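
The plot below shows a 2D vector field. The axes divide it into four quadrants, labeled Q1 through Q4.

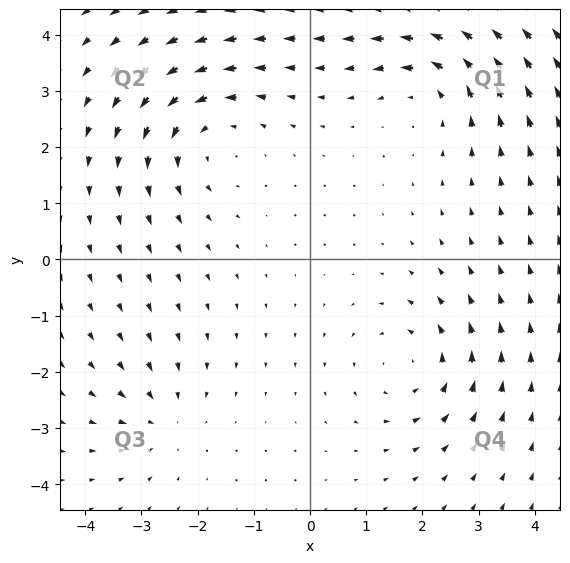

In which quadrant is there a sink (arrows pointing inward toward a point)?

Q3

The sink sits at approximately (-2.6, -2.9), which lies in quadrant Q3. The divergence there is about -3, negative as expected for a sink.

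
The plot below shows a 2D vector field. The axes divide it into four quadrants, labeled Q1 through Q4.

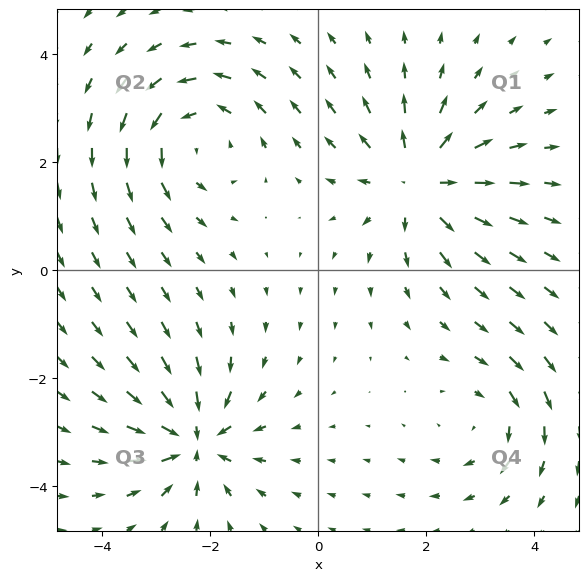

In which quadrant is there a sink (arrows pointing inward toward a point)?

The sink sits at approximately (-2.3, -3.2), which lies in quadrant Q3. The divergence there is about -5, negative as expected for a sink.

Q3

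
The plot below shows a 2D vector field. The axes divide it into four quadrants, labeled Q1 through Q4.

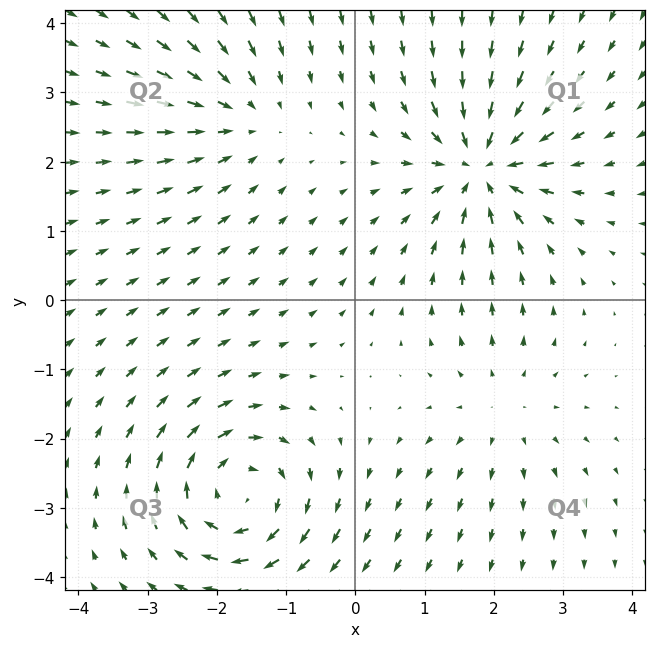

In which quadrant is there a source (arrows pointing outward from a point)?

The source sits at approximately (2.1, -1.6), which lies in quadrant Q4. The divergence there is about +3, positive as expected for a source.

Q4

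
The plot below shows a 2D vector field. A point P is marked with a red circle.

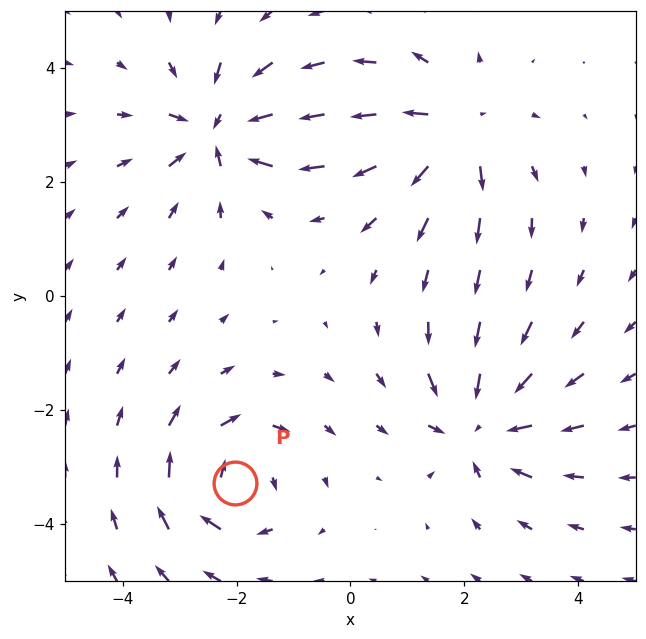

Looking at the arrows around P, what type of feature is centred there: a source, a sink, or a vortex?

At P (-2.0, -3.3) the arrows circulate clockwise. Divergence ≈0, curl about -4 — near-zero divergence with nonzero curl is a vortex.

vortex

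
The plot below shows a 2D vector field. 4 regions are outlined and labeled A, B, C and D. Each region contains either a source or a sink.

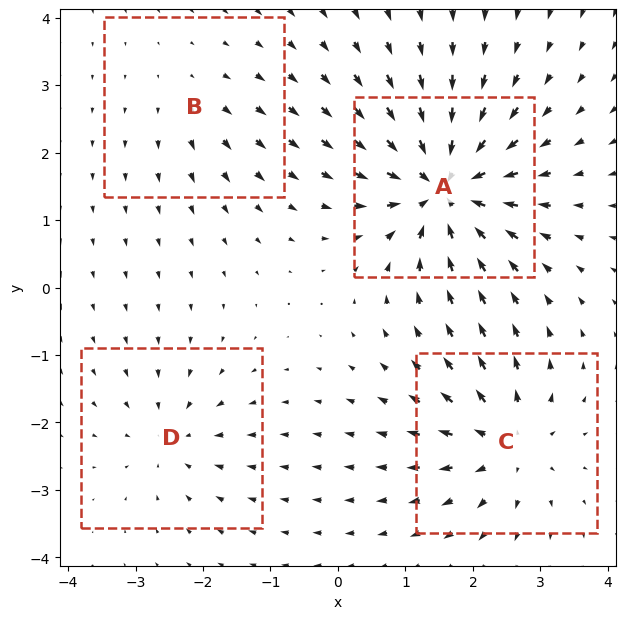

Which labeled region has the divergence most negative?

A

Divergence at each region's feature centre — A: about -9, B: about +2, C: about +6, D: about -4. Region A is most negative.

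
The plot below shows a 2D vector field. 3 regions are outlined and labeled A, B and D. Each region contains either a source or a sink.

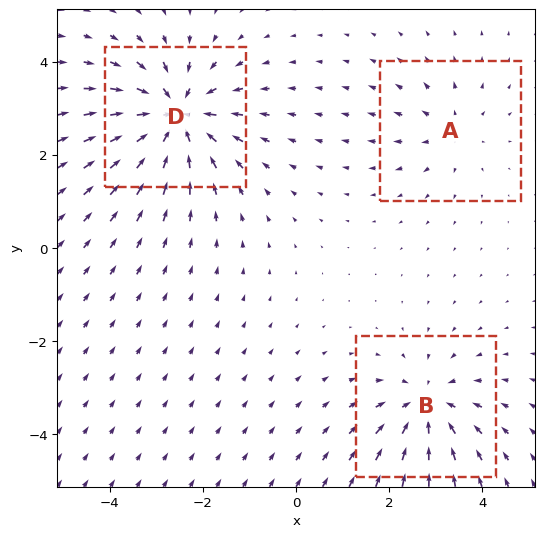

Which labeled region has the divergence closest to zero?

A

Divergence at each region's feature centre — A: about +2, B: about -3, D: about -5. Region A is closest to zero.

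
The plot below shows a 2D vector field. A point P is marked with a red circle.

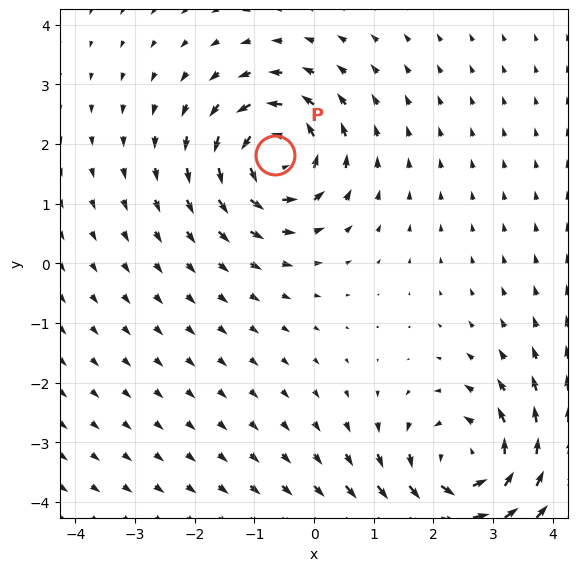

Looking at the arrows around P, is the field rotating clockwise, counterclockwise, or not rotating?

Near P at (-0.7, 1.8) the arrows circulate counterclockwise. The curl (z-component) there is about +5; positive curl means counterclockwise rotation.

counterclockwise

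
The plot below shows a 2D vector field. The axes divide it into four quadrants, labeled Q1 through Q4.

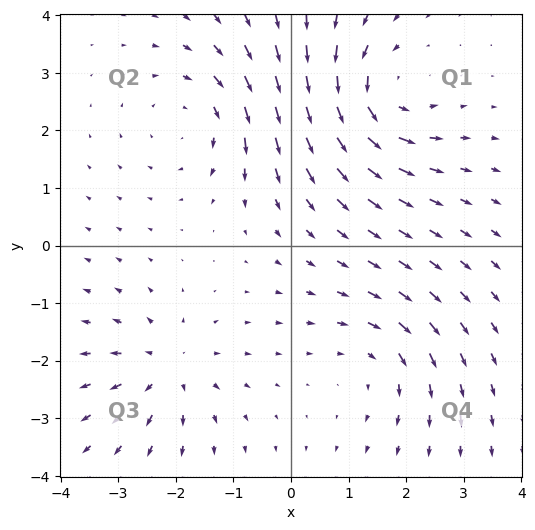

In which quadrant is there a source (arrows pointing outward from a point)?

The source sits at approximately (-2.1, -2.1), which lies in quadrant Q3. The divergence there is about +4, positive as expected for a source.

Q3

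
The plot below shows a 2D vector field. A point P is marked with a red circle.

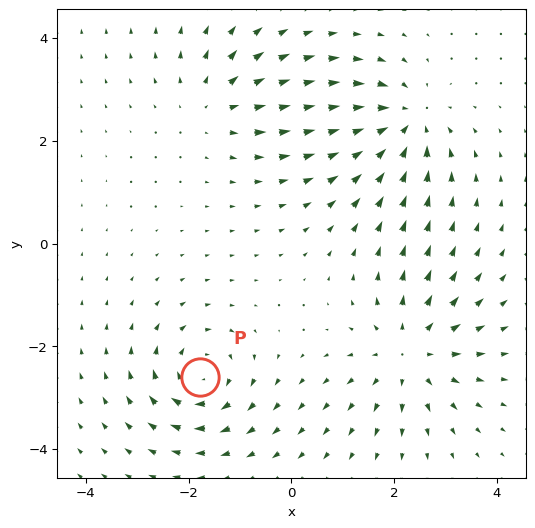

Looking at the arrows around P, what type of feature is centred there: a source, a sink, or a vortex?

vortex

At P (-1.8, -2.6) the arrows circulate clockwise. Divergence ≈0, curl about -5 — near-zero divergence with nonzero curl is a vortex.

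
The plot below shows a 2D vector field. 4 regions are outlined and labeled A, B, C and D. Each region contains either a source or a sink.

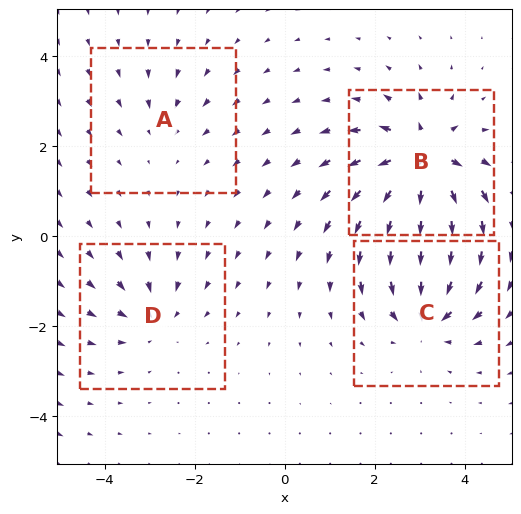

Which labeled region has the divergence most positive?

B

Divergence at each region's feature centre — A: about -2, B: about +8, C: about -6, D: about -4. Region B is most positive.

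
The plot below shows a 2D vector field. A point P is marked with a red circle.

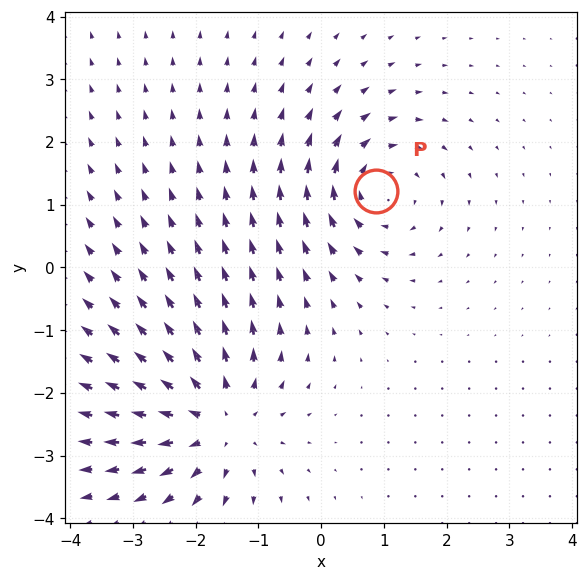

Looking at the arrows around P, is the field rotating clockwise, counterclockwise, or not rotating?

Near P at (0.9, 1.2) the arrows circulate clockwise. The curl (z-component) there is about -4; negative curl means clockwise rotation.

clockwise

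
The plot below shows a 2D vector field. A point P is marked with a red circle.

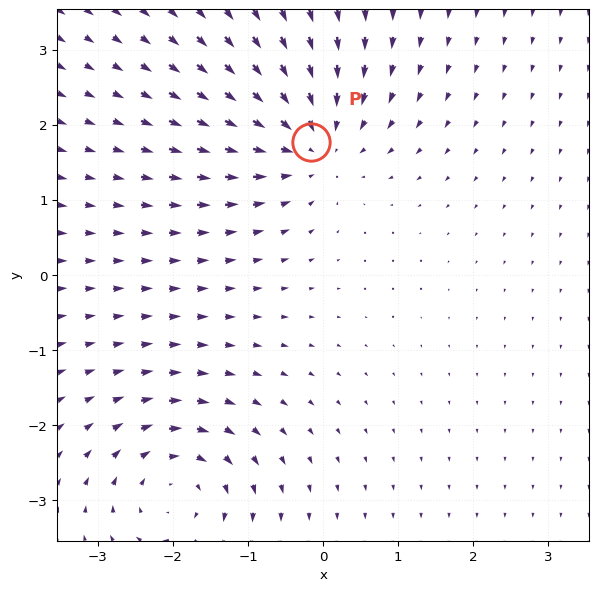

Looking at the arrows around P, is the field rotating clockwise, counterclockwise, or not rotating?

Near P at (-0.2, 1.8) the arrows show no circulation. The curl there is ≈0.

not rotating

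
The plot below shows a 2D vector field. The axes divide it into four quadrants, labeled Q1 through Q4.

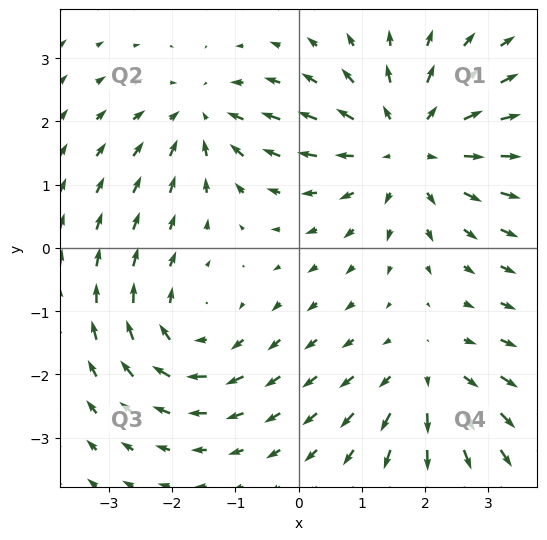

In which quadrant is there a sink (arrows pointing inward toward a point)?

The sink sits at approximately (-1.5, 2.1), which lies in quadrant Q2. The divergence there is about -3, negative as expected for a sink.

Q2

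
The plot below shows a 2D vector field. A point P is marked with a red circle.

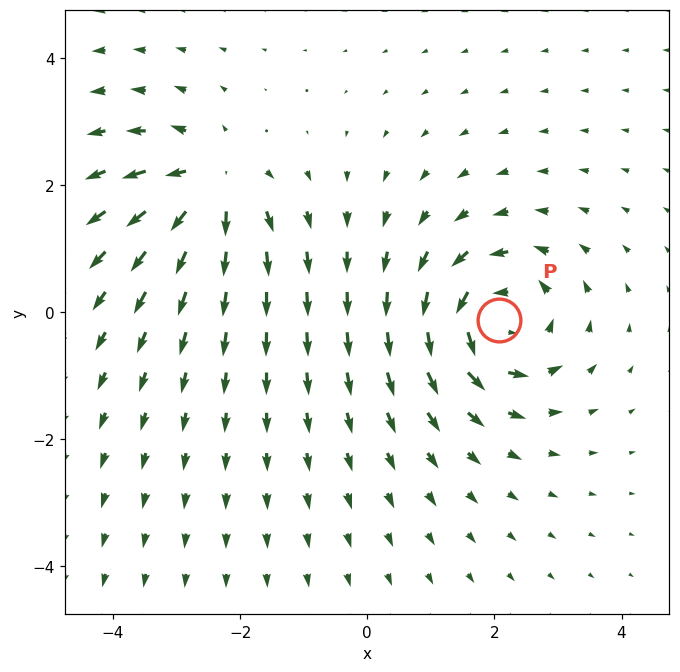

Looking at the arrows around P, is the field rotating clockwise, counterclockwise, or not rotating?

Near P at (2.1, -0.1) the arrows circulate counterclockwise. The curl (z-component) there is about +5; positive curl means counterclockwise rotation.

counterclockwise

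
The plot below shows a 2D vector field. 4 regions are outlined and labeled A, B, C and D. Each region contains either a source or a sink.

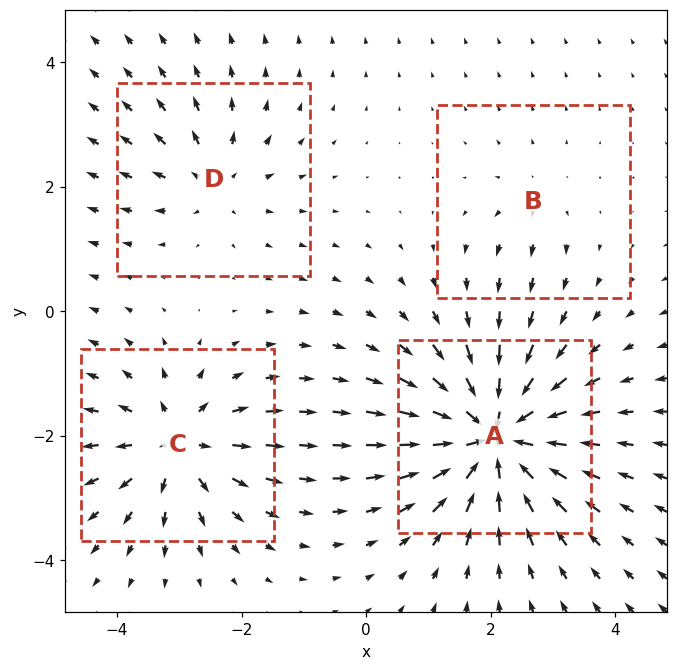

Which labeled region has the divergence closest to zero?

Divergence at each region's feature centre — A: about -9, B: about +2, C: about +6, D: about +4. Region B is closest to zero.

B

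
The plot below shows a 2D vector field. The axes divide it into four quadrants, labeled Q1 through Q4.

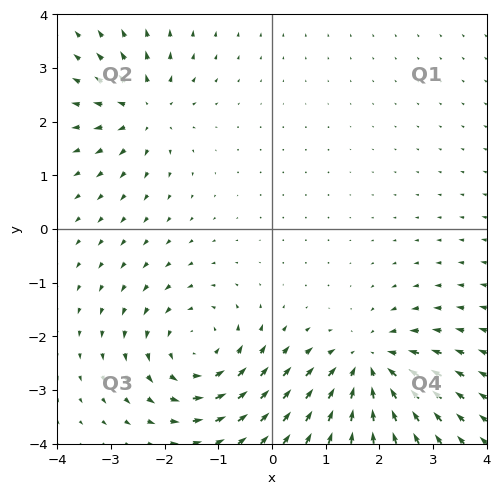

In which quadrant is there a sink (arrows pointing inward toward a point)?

The sink sits at approximately (1.8, -2.6), which lies in quadrant Q4. The divergence there is about -4, negative as expected for a sink.

Q4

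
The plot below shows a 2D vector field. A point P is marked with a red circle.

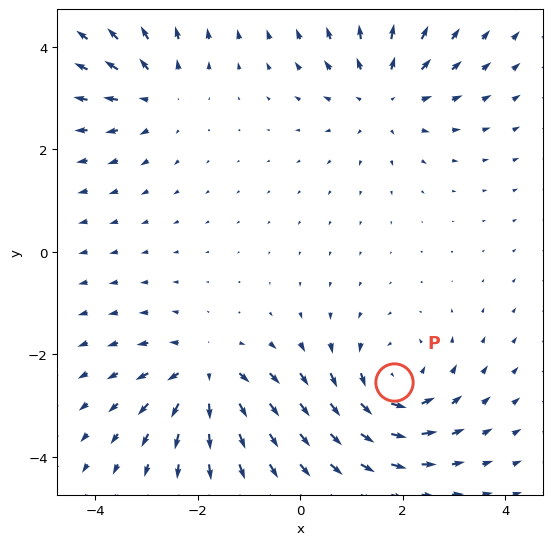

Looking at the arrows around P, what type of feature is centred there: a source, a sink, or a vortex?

vortex

At P (1.8, -2.5) the arrows circulate counterclockwise. Divergence ≈0, curl about +5 — near-zero divergence with nonzero curl is a vortex.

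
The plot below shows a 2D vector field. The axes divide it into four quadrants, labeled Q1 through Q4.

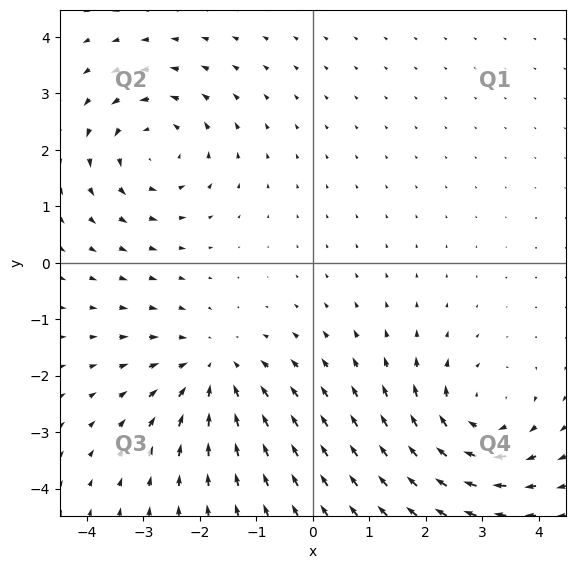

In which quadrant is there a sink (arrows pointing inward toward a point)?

Q3

The sink sits at approximately (-1.8, -1.9), which lies in quadrant Q3. The divergence there is about -4, negative as expected for a sink.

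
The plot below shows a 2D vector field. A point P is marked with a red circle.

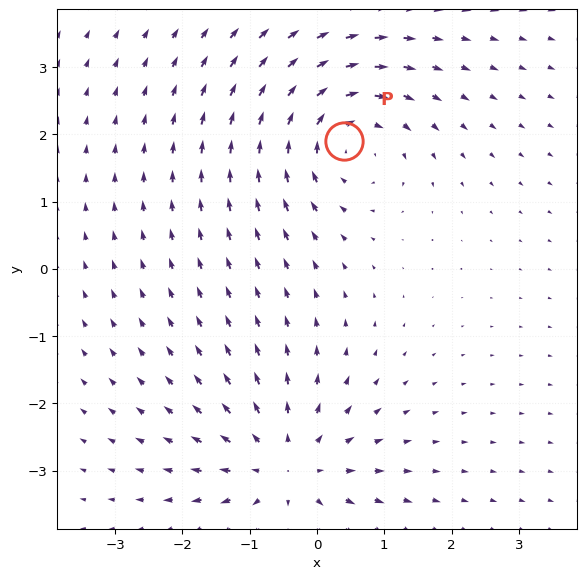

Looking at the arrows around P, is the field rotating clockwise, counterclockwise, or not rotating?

Near P at (0.4, 1.9) the arrows circulate clockwise. The curl (z-component) there is about -3; negative curl means clockwise rotation.

clockwise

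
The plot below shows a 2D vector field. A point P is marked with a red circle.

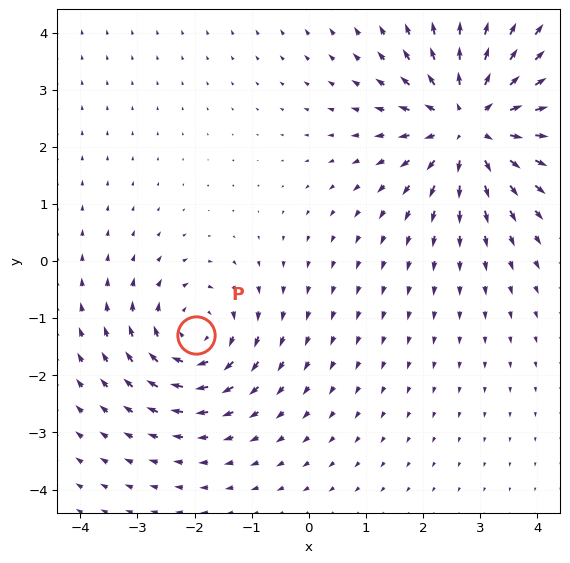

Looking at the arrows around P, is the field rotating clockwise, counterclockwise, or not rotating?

clockwise

Near P at (-2.0, -1.3) the arrows circulate clockwise. The curl (z-component) there is about -4; negative curl means clockwise rotation.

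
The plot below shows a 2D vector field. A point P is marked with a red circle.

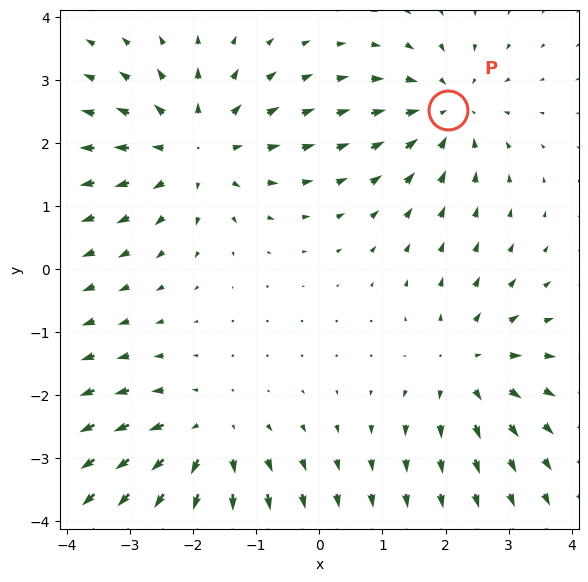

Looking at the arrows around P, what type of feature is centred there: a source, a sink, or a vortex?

sink

At P (2.0, 2.5) the arrows converge inward. Divergence about -4, curl ≈0 — negative divergence with near-zero curl is a sink.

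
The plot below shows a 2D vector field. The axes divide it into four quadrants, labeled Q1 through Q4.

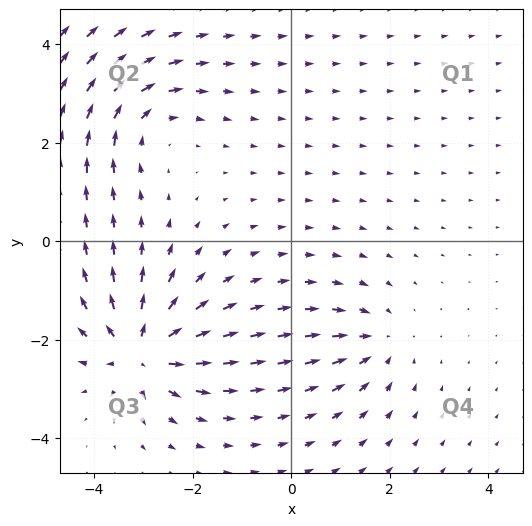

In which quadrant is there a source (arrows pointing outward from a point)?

Q3

The source sits at approximately (-3.1, -2.2), which lies in quadrant Q3. The divergence there is about +6, positive as expected for a source.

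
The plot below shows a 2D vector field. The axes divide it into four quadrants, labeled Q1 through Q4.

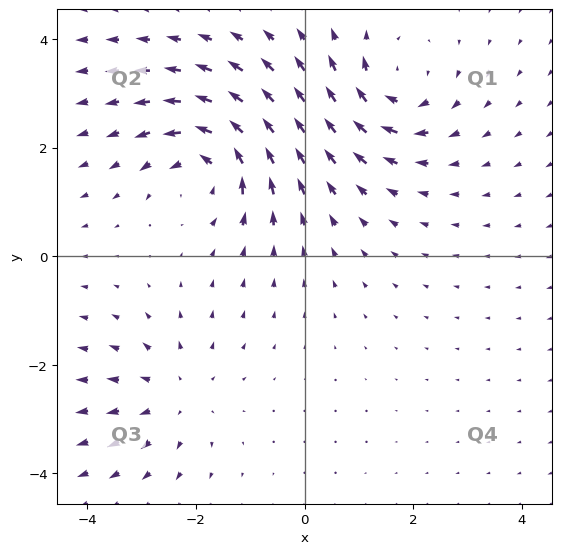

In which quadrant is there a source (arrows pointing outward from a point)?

Q3

The source sits at approximately (-2.4, -2.5), which lies in quadrant Q3. The divergence there is about +3, positive as expected for a source.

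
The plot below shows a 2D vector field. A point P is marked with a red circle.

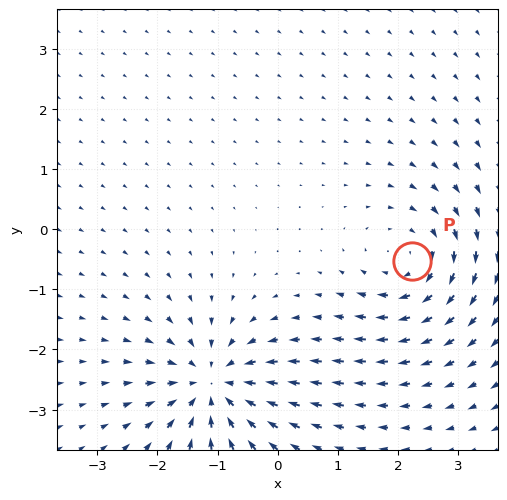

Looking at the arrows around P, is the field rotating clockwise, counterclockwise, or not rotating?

clockwise

Near P at (2.2, -0.5) the arrows circulate clockwise. The curl (z-component) there is about -5; negative curl means clockwise rotation.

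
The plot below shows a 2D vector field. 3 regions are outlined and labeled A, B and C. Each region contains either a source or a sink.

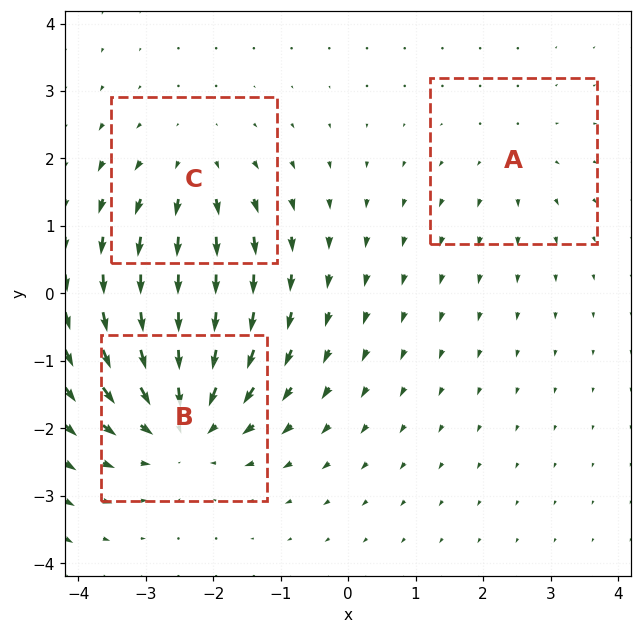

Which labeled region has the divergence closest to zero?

Divergence at each region's feature centre — A: about +2, B: about -4, C: about +3. Region A is closest to zero.

A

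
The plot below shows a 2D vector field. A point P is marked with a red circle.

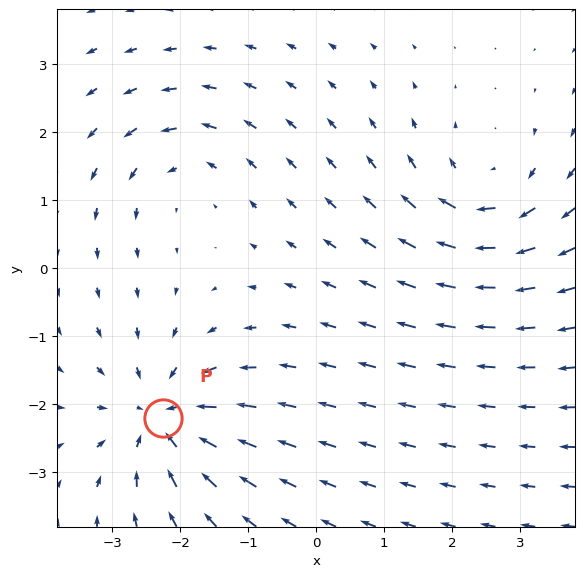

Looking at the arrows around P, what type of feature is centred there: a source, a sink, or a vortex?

sink

At P (-2.3, -2.2) the arrows converge inward. Divergence about -6, curl ≈0 — negative divergence with near-zero curl is a sink.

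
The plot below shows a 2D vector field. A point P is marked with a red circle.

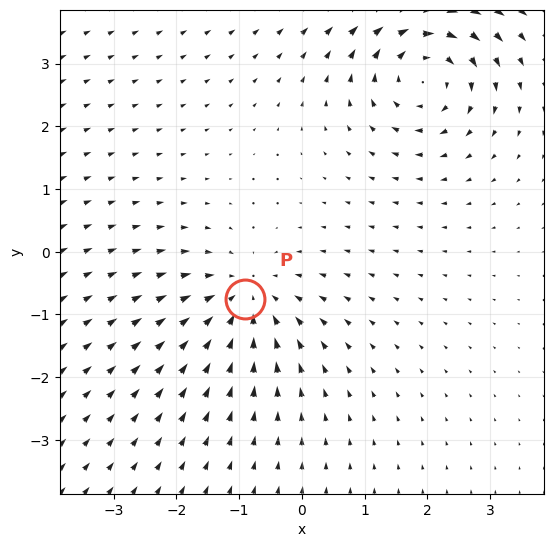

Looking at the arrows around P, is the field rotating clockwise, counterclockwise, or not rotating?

Near P at (-0.9, -0.8) the arrows show no circulation. The curl there is ≈0.

not rotating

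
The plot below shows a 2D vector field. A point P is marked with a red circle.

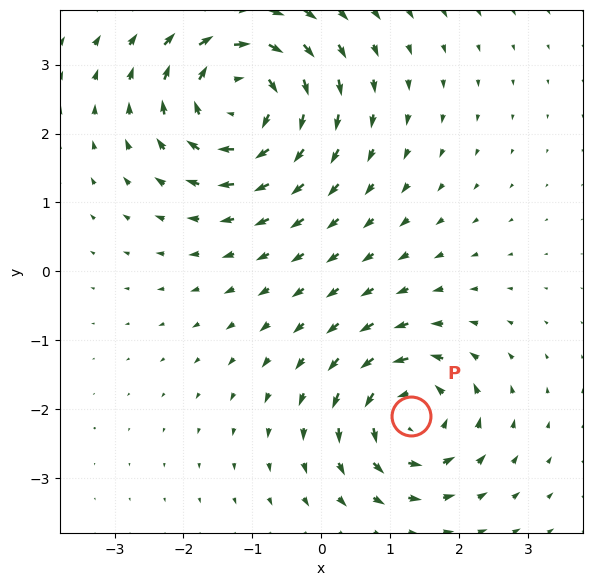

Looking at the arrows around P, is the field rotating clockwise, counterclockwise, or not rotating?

Near P at (1.3, -2.1) the arrows circulate counterclockwise. The curl (z-component) there is about +4; positive curl means counterclockwise rotation.

counterclockwise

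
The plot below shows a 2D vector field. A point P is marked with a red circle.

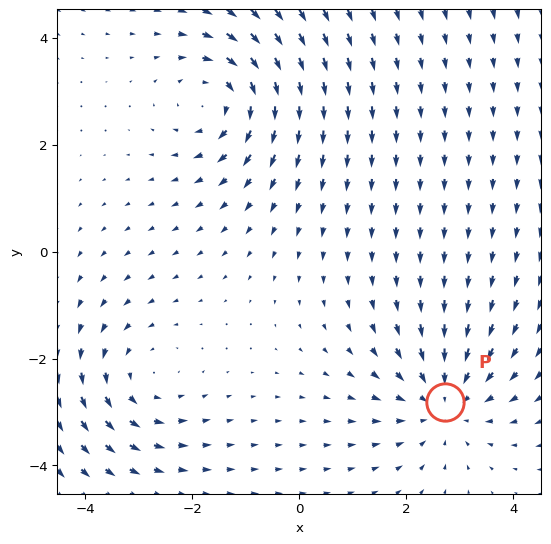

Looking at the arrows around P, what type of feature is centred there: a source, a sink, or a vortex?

sink

At P (2.7, -2.8) the arrows converge inward. Divergence about -4, curl ≈0 — negative divergence with near-zero curl is a sink.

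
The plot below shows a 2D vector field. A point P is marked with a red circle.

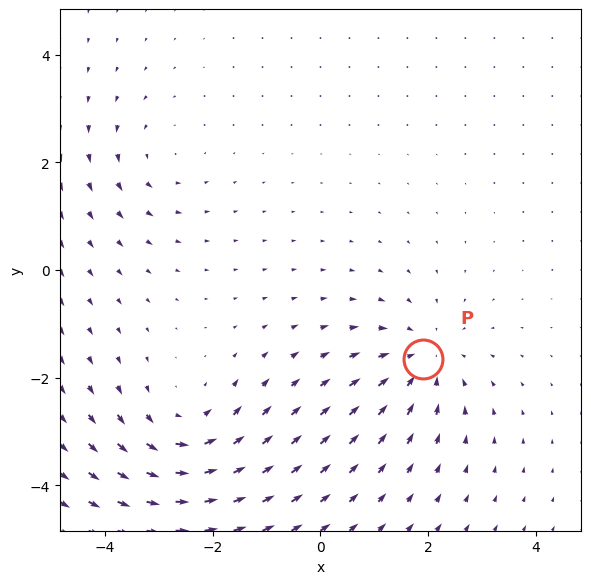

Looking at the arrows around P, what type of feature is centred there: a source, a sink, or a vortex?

At P (1.9, -1.7) the arrows converge inward. Divergence about -4, curl ≈0 — negative divergence with near-zero curl is a sink.

sink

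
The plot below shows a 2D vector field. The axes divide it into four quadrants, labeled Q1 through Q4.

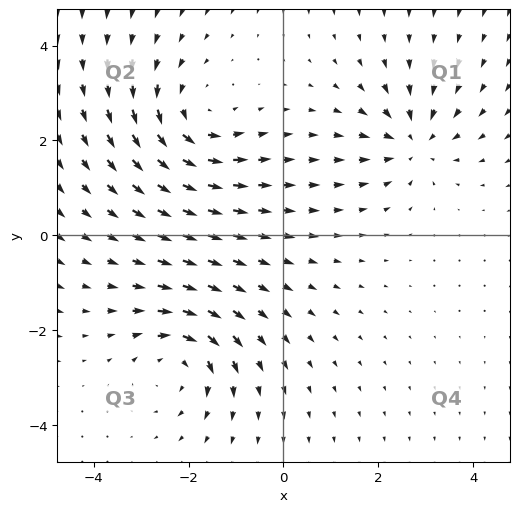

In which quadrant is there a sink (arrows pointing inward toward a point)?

The sink sits at approximately (2.7, 2.0), which lies in quadrant Q1. The divergence there is about -4, negative as expected for a sink.

Q1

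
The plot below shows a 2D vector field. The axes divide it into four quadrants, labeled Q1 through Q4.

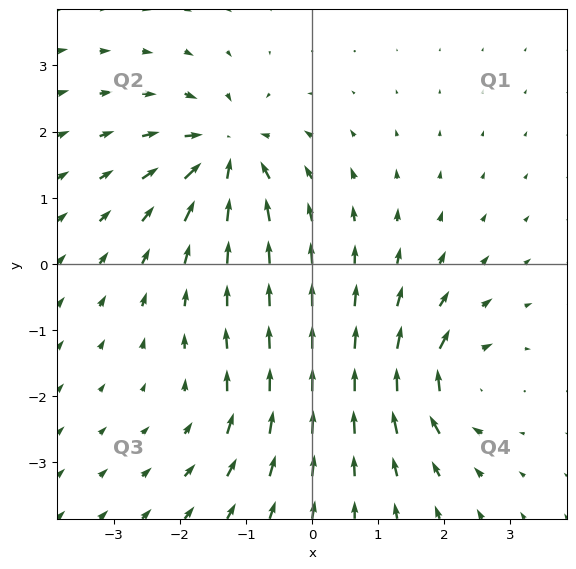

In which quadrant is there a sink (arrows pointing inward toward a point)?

The sink sits at approximately (-1.3, 1.7), which lies in quadrant Q2. The divergence there is about -7, negative as expected for a sink.

Q2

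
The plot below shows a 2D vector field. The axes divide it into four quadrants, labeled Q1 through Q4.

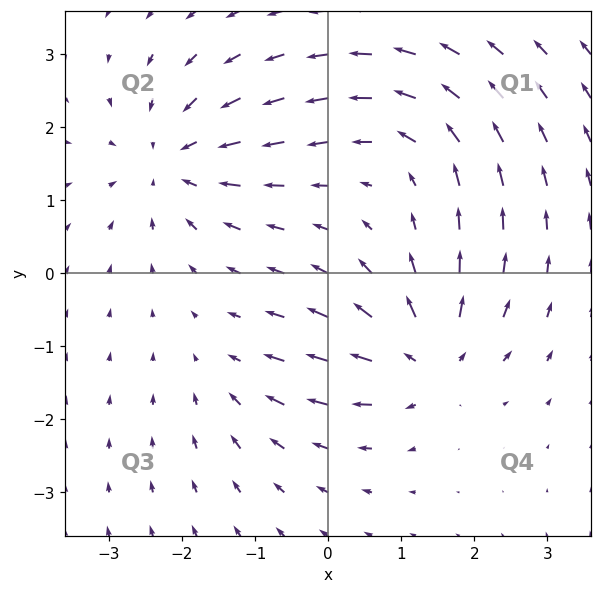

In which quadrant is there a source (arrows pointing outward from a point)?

The source sits at approximately (1.3, -1.2), which lies in quadrant Q4. The divergence there is about +6, positive as expected for a source.

Q4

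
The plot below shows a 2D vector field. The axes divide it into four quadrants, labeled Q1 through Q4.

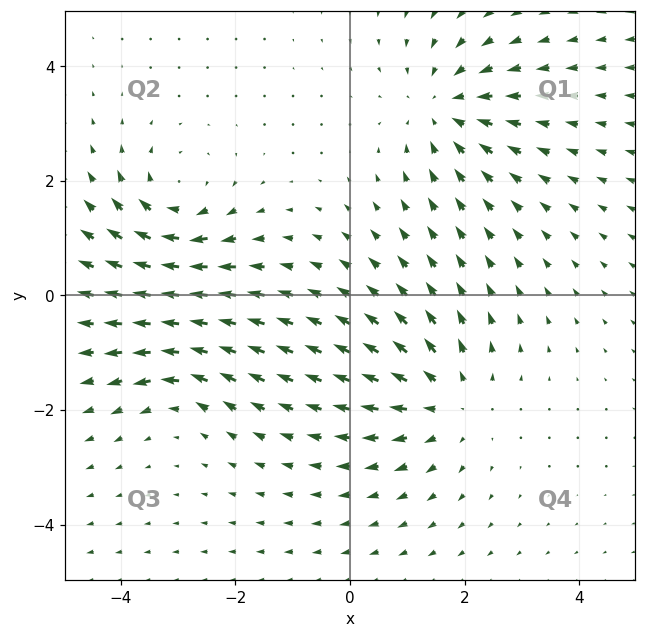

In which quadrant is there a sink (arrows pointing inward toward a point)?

The sink sits at approximately (1.7, 3.3), which lies in quadrant Q1. The divergence there is about -4, negative as expected for a sink.

Q1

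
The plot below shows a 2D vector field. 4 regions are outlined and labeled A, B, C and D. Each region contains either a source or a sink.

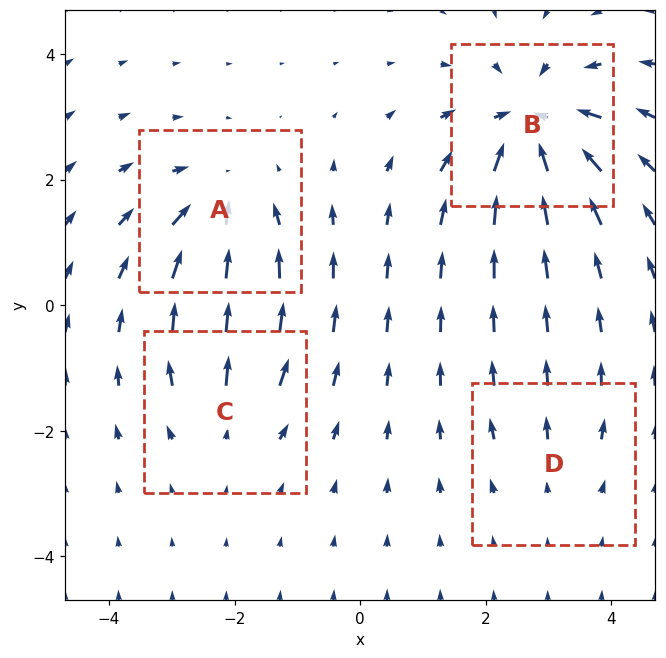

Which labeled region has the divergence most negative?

B

Divergence at each region's feature centre — A: about -5, B: about -8, C: about +3, D: about +2. Region B is most negative.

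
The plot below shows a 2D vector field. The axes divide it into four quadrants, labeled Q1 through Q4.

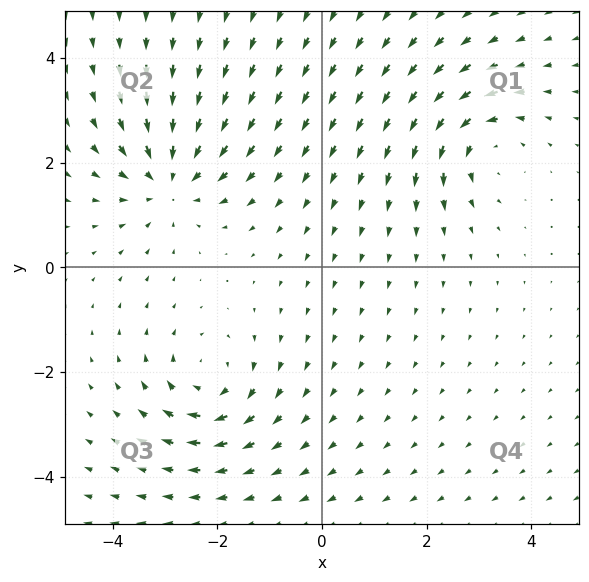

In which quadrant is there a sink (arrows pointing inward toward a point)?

The sink sits at approximately (-2.9, 1.7), which lies in quadrant Q2. The divergence there is about -4, negative as expected for a sink.

Q2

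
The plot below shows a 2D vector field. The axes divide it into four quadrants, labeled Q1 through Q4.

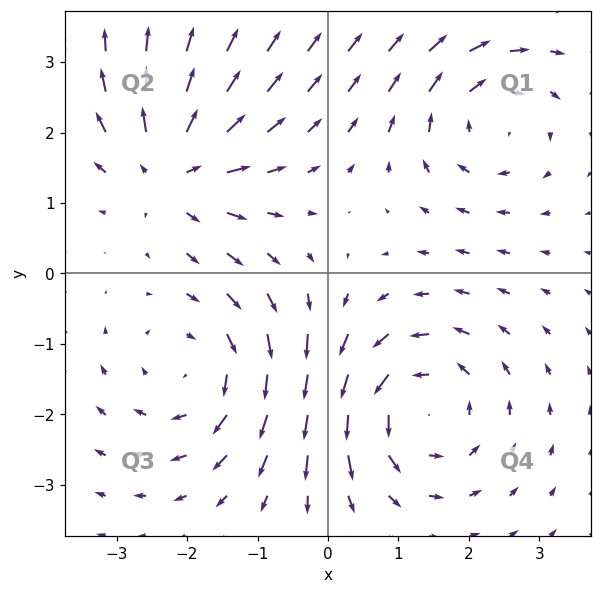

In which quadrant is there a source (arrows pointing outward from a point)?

Q2

The source sits at approximately (-2.2, 1.5), which lies in quadrant Q2. The divergence there is about +5, positive as expected for a source.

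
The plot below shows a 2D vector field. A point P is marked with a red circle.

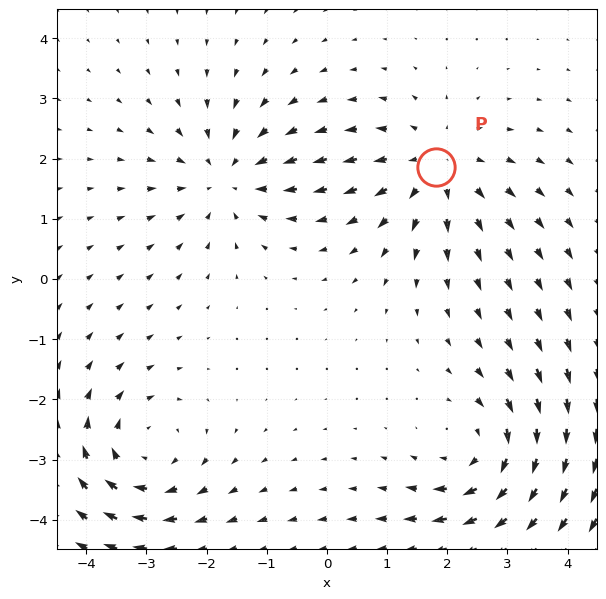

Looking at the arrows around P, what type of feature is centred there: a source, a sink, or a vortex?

source

At P (1.8, 1.9) the arrows spread outward. Divergence about +3, curl ≈0 — positive divergence with near-zero curl is a source.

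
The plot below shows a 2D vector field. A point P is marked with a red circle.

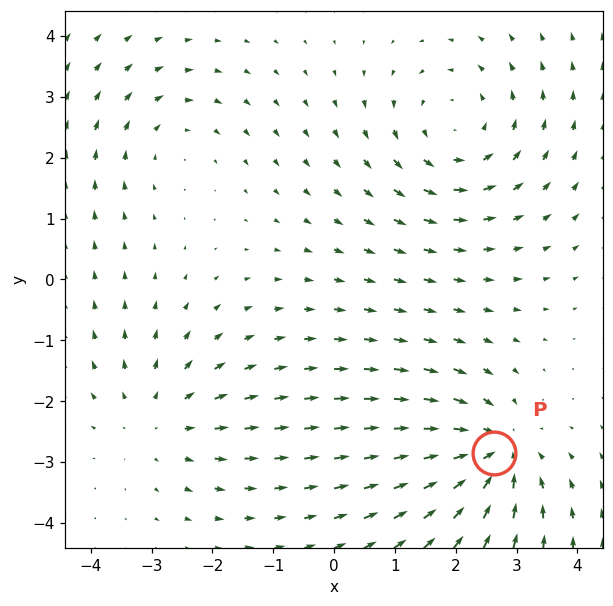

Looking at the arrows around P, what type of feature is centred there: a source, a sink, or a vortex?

sink

At P (2.6, -2.8) the arrows converge inward. Divergence about -6, curl ≈0 — negative divergence with near-zero curl is a sink.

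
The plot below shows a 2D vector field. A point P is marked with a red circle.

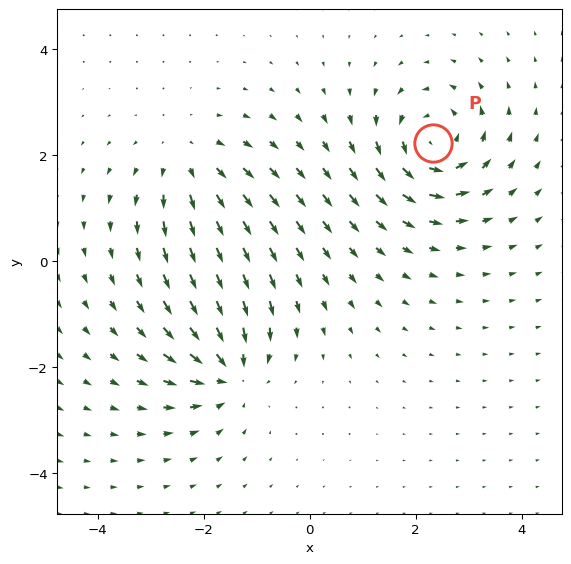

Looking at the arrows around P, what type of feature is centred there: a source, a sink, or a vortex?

At P (2.3, 2.2) the arrows circulate counterclockwise. Divergence ≈0, curl about +6 — near-zero divergence with nonzero curl is a vortex.

vortex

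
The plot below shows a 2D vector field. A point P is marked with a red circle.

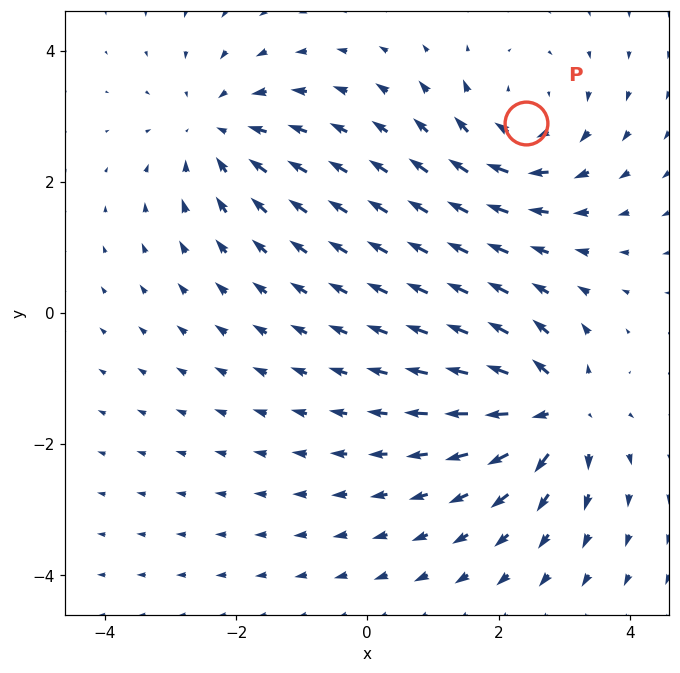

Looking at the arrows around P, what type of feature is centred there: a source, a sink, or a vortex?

vortex

At P (2.4, 2.9) the arrows circulate clockwise. Divergence ≈0, curl about -5 — near-zero divergence with nonzero curl is a vortex.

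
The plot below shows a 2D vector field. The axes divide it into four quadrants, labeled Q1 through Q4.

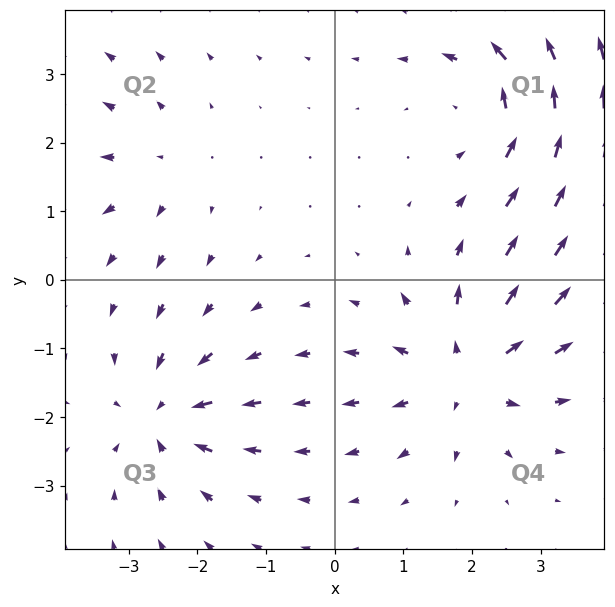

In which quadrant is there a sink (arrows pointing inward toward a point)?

The sink sits at approximately (-2.5, -2.0), which lies in quadrant Q3. The divergence there is about -5, negative as expected for a sink.

Q3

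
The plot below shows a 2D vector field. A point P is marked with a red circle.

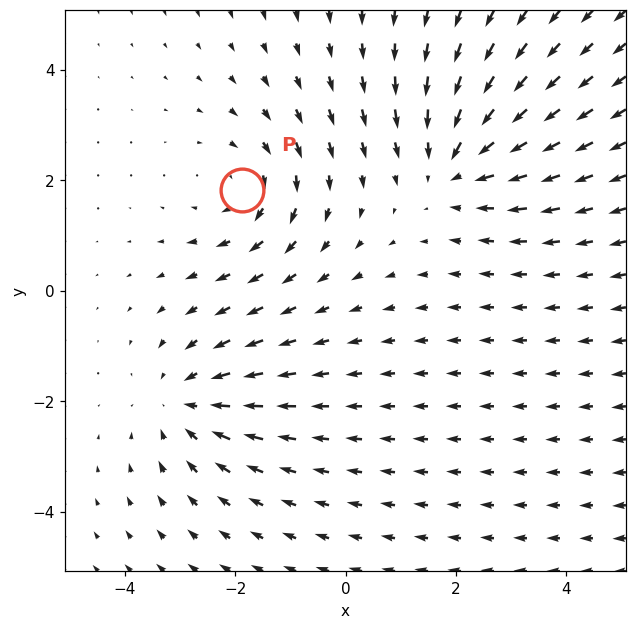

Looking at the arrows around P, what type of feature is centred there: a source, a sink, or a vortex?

At P (-1.9, 1.8) the arrows circulate clockwise. Divergence ≈0, curl about -2 — near-zero divergence with nonzero curl is a vortex.

vortex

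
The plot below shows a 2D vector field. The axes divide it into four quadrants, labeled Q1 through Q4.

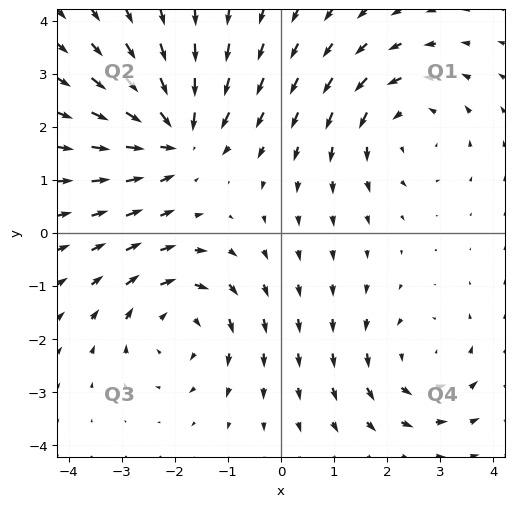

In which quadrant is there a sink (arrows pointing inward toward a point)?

Q2

The sink sits at approximately (-2.0, 1.8), which lies in quadrant Q2. The divergence there is about -5, negative as expected for a sink.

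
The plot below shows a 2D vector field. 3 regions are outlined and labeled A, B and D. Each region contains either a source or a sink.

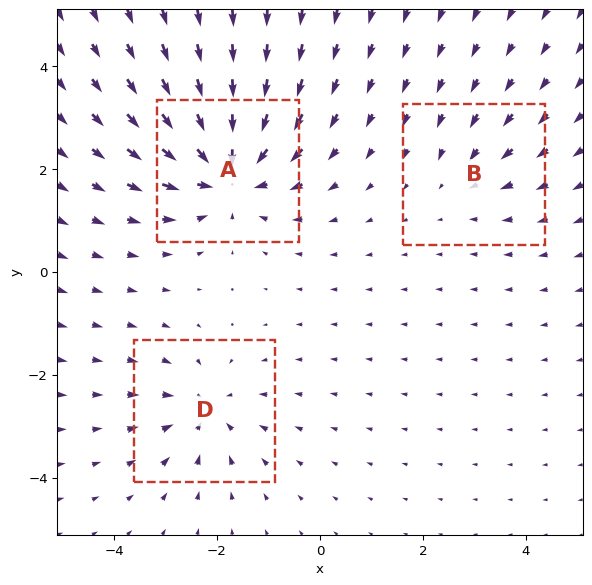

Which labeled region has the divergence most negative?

Divergence at each region's feature centre — A: about -5, B: about -2, D: about -3. Region A is most negative.

A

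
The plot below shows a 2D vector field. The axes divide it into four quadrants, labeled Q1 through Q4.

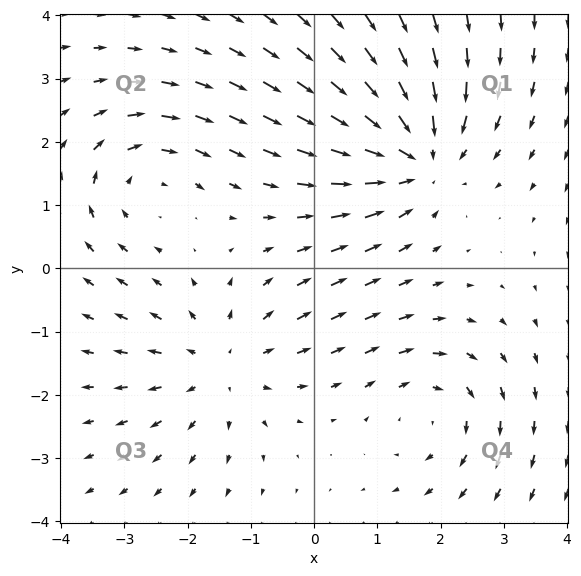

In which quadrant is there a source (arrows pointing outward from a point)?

The source sits at approximately (-1.5, -1.5), which lies in quadrant Q3. The divergence there is about +3, positive as expected for a source.

Q3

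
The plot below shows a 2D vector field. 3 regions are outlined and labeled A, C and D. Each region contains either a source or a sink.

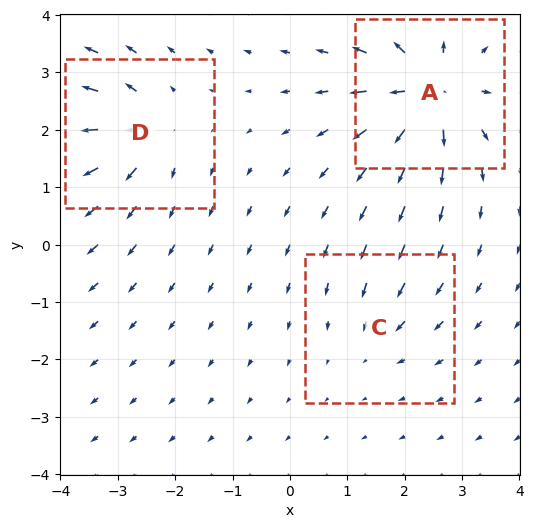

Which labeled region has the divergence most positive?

A

Divergence at each region's feature centre — A: about +6, C: about -2, D: about +4. Region A is most positive.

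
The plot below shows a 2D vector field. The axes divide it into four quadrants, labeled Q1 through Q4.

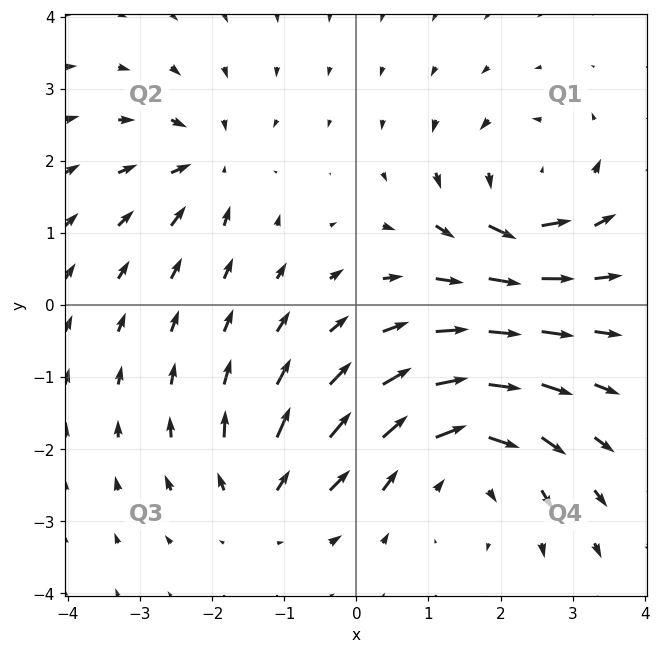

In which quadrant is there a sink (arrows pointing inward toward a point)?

Q2

The sink sits at approximately (-2.1, 2.0), which lies in quadrant Q2. The divergence there is about -4, negative as expected for a sink.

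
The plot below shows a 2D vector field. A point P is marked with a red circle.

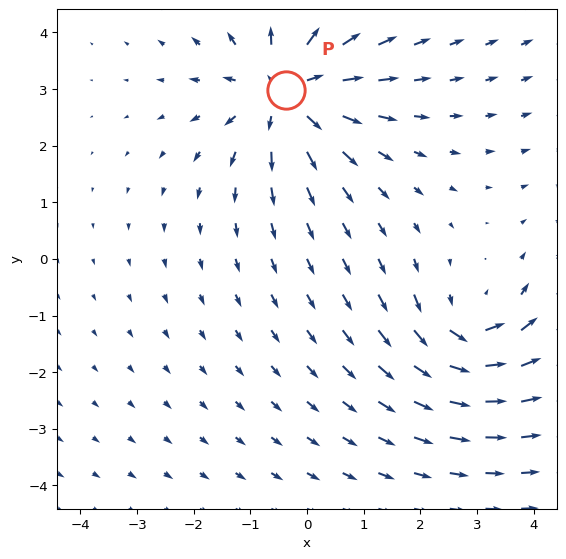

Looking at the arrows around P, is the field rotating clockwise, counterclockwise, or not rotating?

not rotating

Near P at (-0.4, 3.0) the arrows show no circulation. The curl there is ≈0.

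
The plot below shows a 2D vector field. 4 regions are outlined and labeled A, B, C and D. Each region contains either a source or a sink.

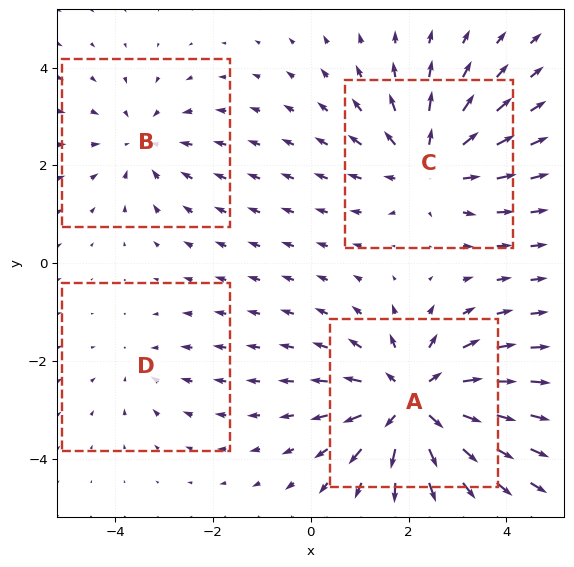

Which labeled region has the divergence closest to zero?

D

Divergence at each region's feature centre — A: about +6, B: about -3, C: about +4, D: about -2. Region D is closest to zero.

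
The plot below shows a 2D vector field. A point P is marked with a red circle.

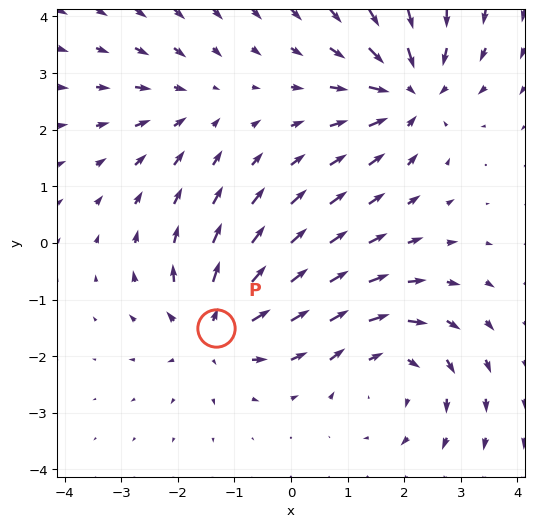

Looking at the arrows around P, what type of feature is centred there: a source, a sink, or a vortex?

source

At P (-1.3, -1.5) the arrows spread outward. Divergence about +5, curl ≈0 — positive divergence with near-zero curl is a source.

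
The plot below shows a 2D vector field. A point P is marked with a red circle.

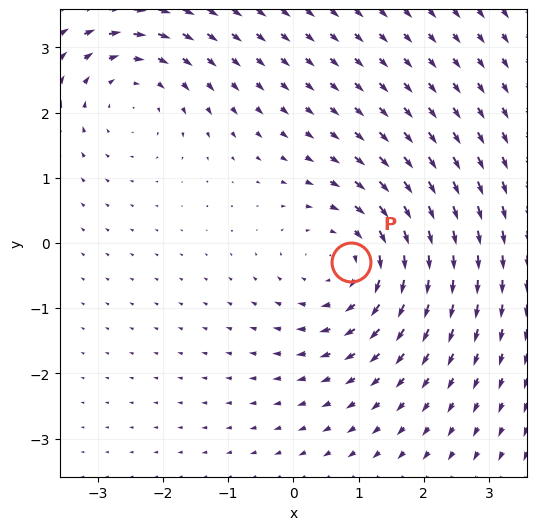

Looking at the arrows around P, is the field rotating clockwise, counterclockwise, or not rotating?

Near P at (0.9, -0.3) the arrows circulate clockwise. The curl (z-component) there is about -4; negative curl means clockwise rotation.

clockwise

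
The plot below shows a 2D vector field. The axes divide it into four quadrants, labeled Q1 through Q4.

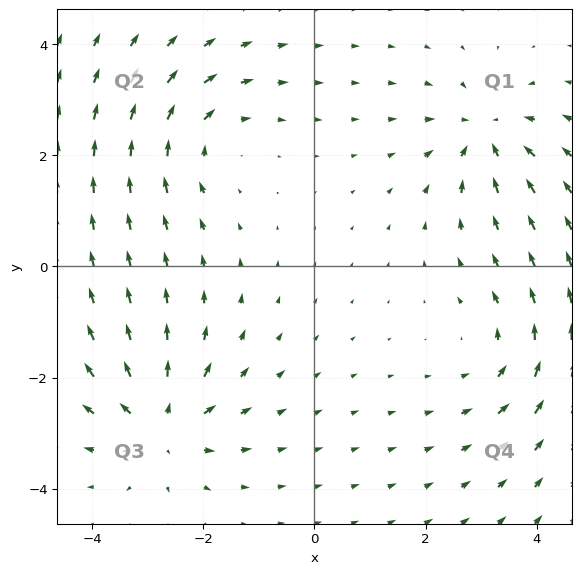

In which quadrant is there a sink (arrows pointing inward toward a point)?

The sink sits at approximately (3.1, 2.4), which lies in quadrant Q1. The divergence there is about -4, negative as expected for a sink.

Q1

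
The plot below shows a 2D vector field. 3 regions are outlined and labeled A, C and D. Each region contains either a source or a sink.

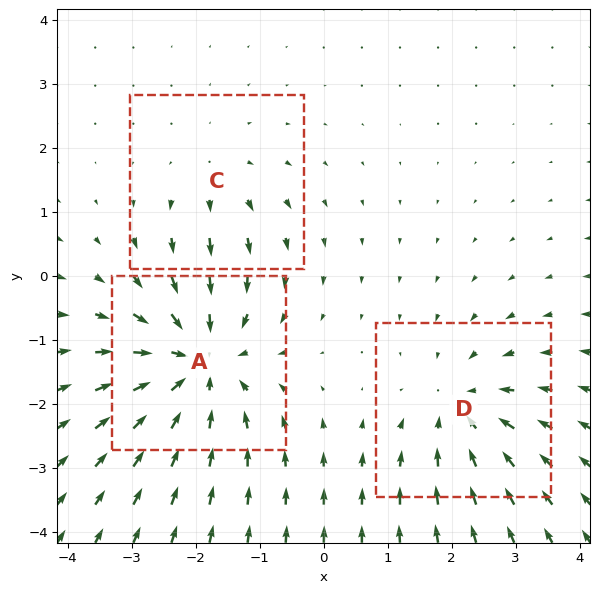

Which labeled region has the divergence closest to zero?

C

Divergence at each region's feature centre — A: about -5, C: about +2, D: about -3. Region C is closest to zero.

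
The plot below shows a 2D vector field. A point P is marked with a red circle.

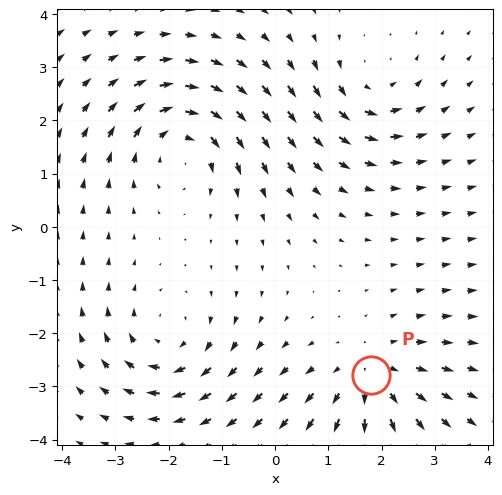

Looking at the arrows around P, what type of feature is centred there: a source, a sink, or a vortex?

source

At P (1.8, -2.8) the arrows spread outward. Divergence about +4, curl ≈0 — positive divergence with near-zero curl is a source.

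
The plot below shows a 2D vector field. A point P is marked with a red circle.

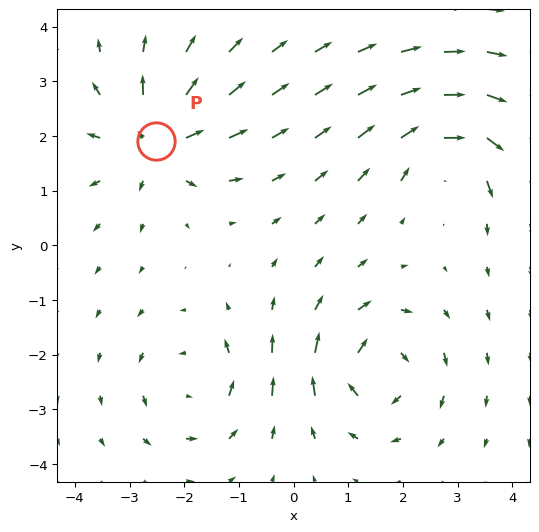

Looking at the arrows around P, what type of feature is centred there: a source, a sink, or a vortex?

source

At P (-2.5, 1.9) the arrows spread outward. Divergence about +6, curl ≈0 — positive divergence with near-zero curl is a source.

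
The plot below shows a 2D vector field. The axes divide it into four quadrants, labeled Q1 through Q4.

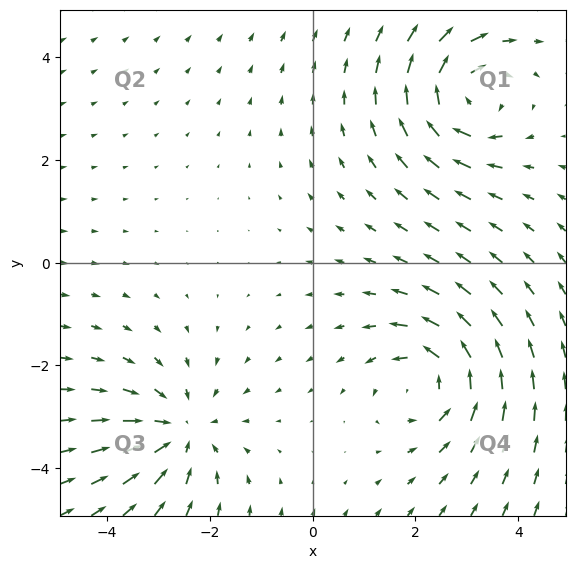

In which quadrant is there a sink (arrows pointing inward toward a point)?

Q3

The sink sits at approximately (-2.6, -3.3), which lies in quadrant Q3. The divergence there is about -4, negative as expected for a sink.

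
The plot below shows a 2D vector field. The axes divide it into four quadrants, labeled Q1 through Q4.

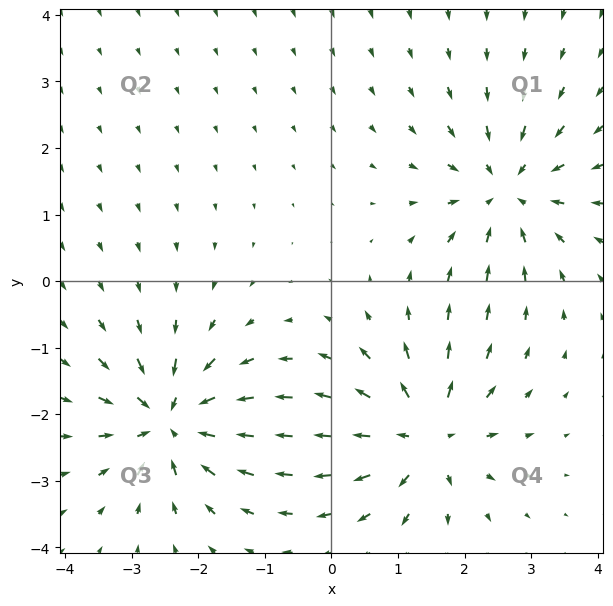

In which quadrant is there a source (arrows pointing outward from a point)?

The source sits at approximately (1.4, -2.3), which lies in quadrant Q4. The divergence there is about +5, positive as expected for a source.

Q4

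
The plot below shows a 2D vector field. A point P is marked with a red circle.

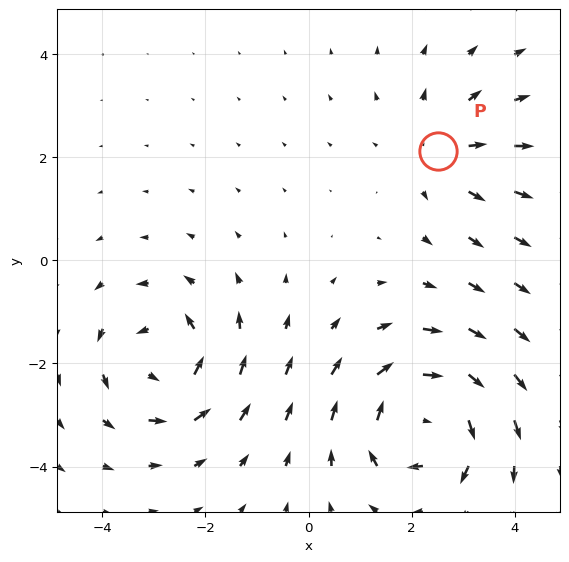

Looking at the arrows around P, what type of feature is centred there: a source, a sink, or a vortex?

At P (2.5, 2.1) the arrows spread outward. Divergence about +3, curl ≈0 — positive divergence with near-zero curl is a source.

source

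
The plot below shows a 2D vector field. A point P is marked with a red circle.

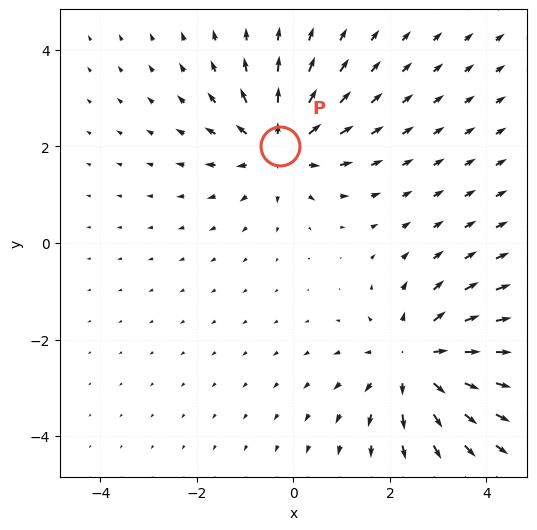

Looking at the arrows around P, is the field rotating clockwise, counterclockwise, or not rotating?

Near P at (-0.3, 2.0) the arrows show no circulation. The curl there is ≈0.

not rotating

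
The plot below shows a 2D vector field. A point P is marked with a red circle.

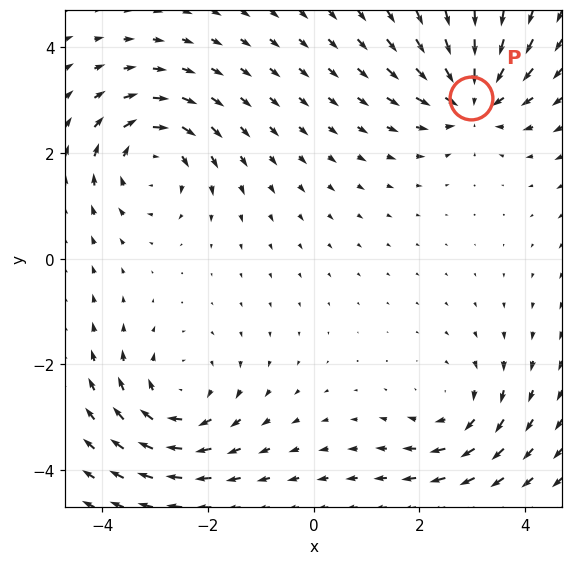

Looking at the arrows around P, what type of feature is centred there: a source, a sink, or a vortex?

At P (3.0, 3.0) the arrows converge inward. Divergence about -7, curl ≈0 — negative divergence with near-zero curl is a sink.

sink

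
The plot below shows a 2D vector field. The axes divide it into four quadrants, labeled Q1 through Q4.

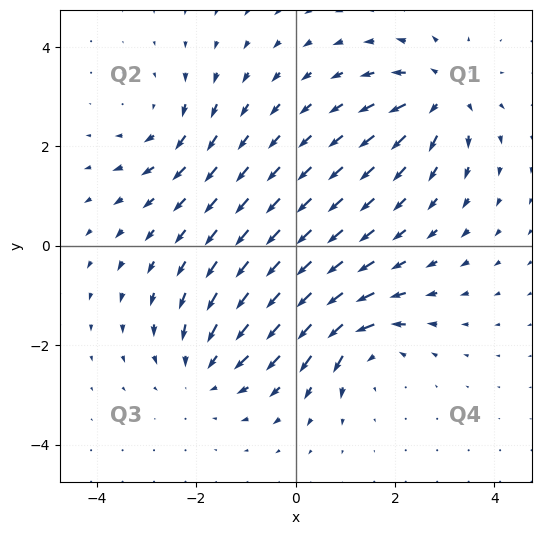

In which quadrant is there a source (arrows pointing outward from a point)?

The source sits at approximately (2.9, 3.0), which lies in quadrant Q1. The divergence there is about +6, positive as expected for a source.

Q1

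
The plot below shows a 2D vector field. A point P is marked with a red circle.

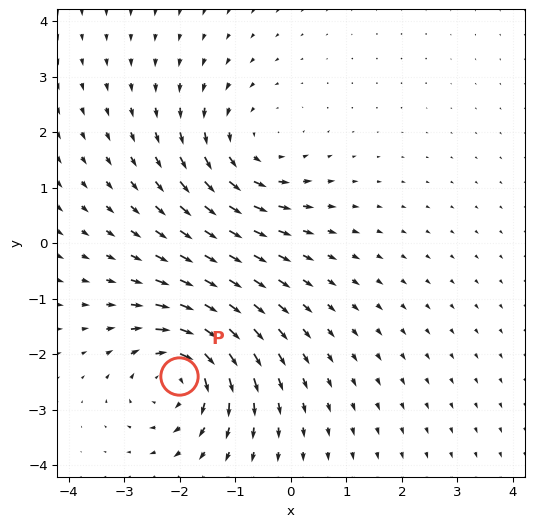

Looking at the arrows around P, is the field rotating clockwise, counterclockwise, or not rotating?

clockwise

Near P at (-2.0, -2.4) the arrows circulate clockwise. The curl (z-component) there is about -4; negative curl means clockwise rotation.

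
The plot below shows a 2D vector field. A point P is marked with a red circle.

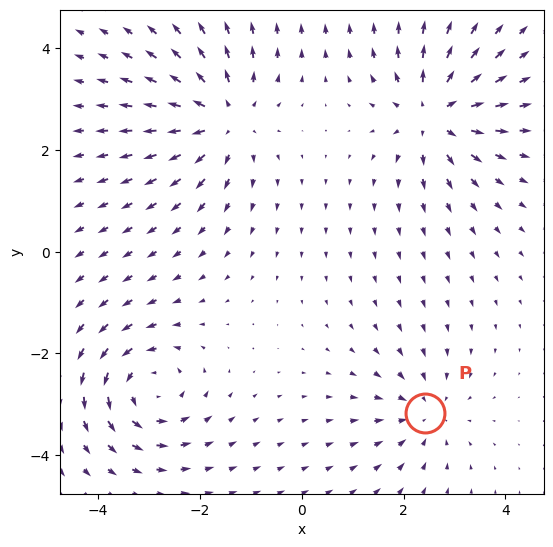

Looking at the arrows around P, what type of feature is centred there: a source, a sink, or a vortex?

At P (2.4, -3.2) the arrows converge inward. Divergence about -3, curl ≈0 — negative divergence with near-zero curl is a sink.

sink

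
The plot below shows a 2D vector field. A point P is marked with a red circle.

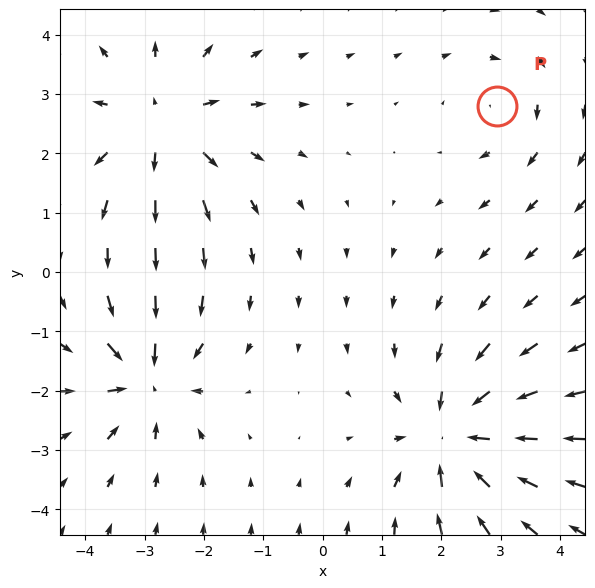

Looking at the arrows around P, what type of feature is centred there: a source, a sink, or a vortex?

At P (2.9, 2.8) the arrows circulate clockwise. Divergence ≈0, curl about -2 — near-zero divergence with nonzero curl is a vortex.

vortex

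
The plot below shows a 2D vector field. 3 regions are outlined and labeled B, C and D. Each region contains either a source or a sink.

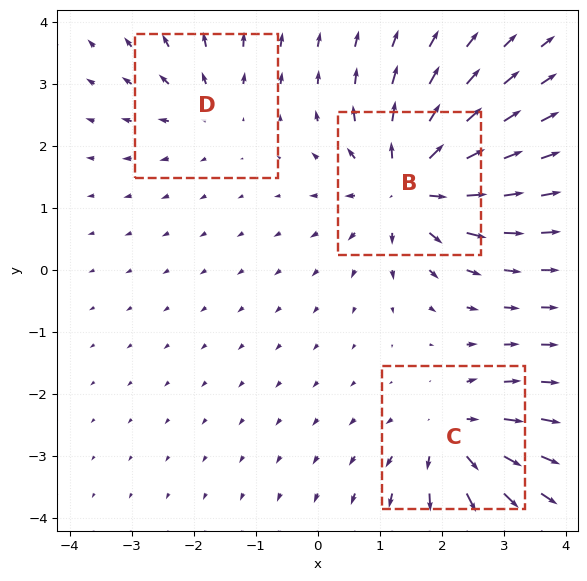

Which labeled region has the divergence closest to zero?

D

Divergence at each region's feature centre — B: about +6, C: about +4, D: about +3. Region D is closest to zero.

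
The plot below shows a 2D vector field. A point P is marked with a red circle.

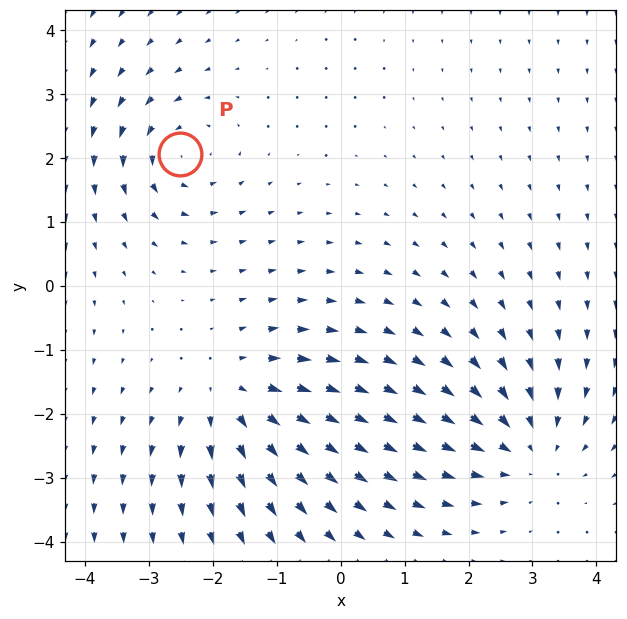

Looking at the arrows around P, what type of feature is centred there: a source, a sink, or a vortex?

vortex

At P (-2.5, 2.1) the arrows circulate counterclockwise. Divergence ≈0, curl about +4 — near-zero divergence with nonzero curl is a vortex.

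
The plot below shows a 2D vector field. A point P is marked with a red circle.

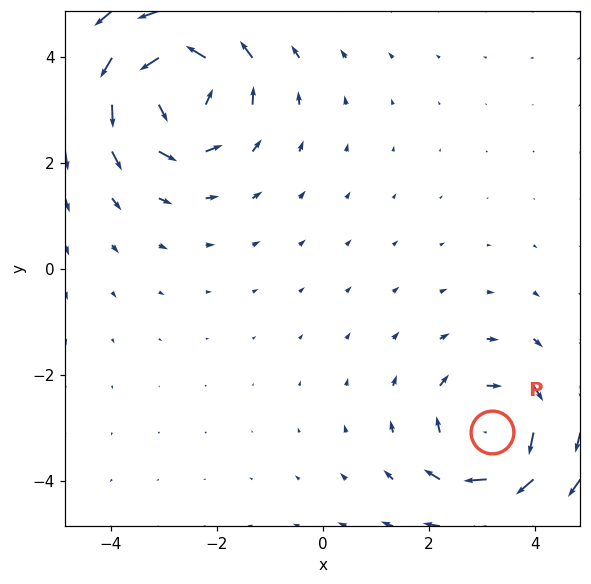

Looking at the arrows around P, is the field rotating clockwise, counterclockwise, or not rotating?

Near P at (3.2, -3.1) the arrows circulate clockwise. The curl (z-component) there is about -4; negative curl means clockwise rotation.

clockwise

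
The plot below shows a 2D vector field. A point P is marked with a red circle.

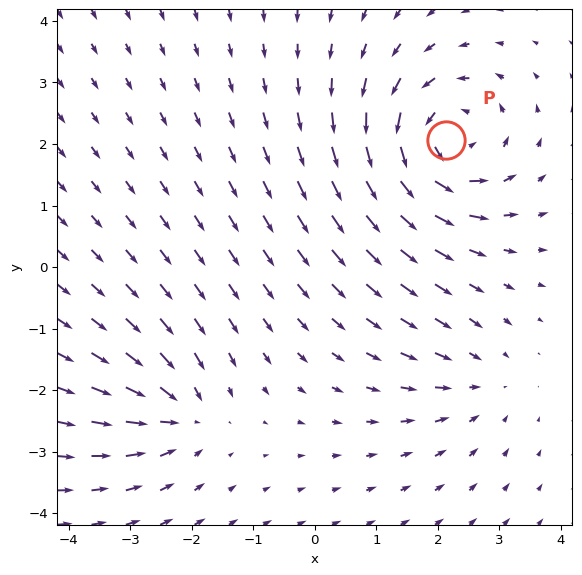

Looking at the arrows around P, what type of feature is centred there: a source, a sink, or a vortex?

At P (2.1, 2.1) the arrows circulate counterclockwise. Divergence ≈0, curl about +6 — near-zero divergence with nonzero curl is a vortex.

vortex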